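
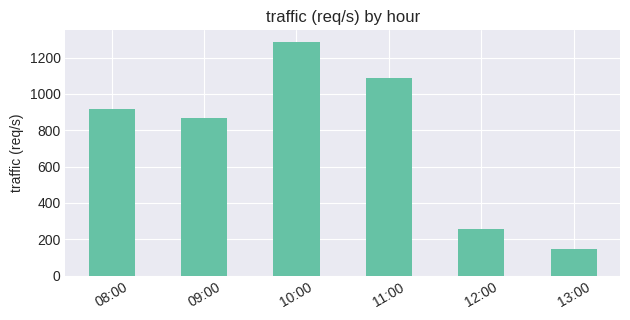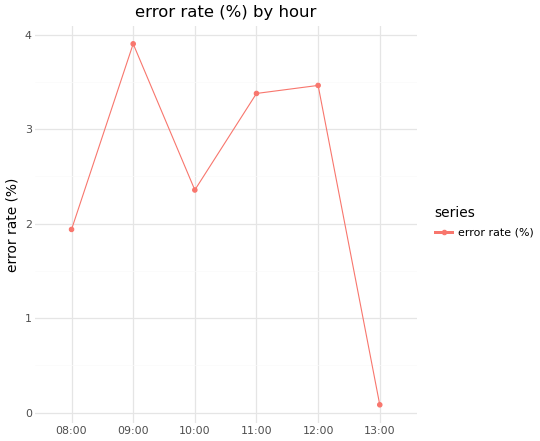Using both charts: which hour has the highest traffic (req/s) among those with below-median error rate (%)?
Chart 2 median error rate (%) ≈ 3; below-median hours: 08:00, 10:00, 13:00. Among those, 10:00 has the highest traffic (req/s) (≈ 1200).

10:00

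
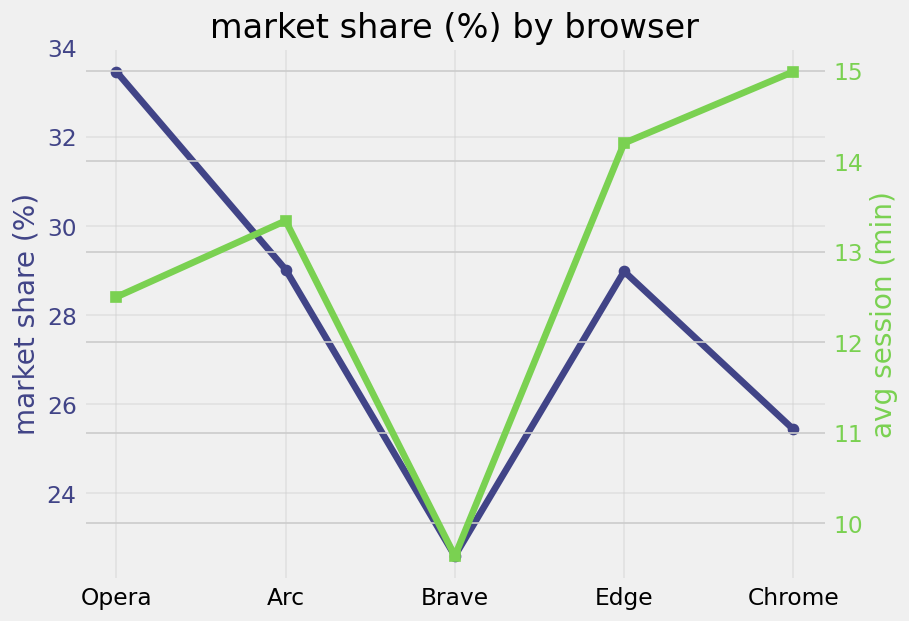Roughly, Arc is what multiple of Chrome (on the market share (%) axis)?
≈ 1.16×

Arc ≈ 29, Chrome ≈ 25; 29/25 ≈ 1.16.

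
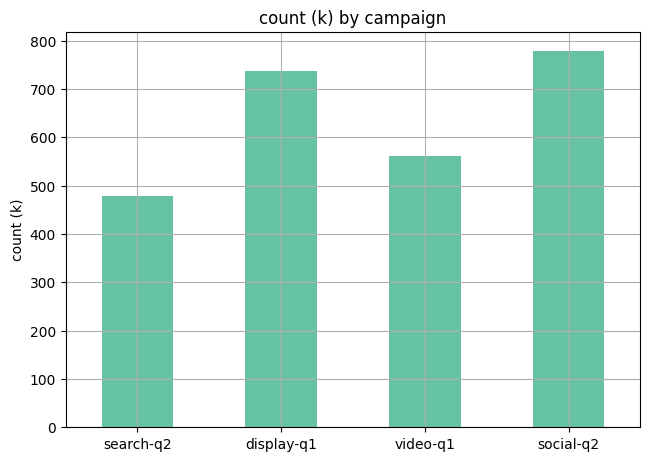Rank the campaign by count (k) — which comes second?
display-q1

Top 3: social-q2 ≈ 800, display-q1 ≈ 700, video-q1 ≈ 600.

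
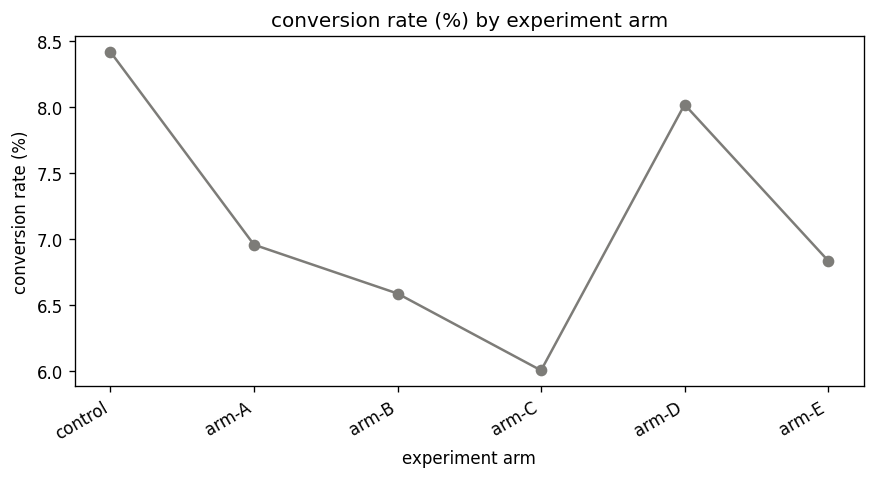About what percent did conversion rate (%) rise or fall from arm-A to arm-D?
arm-A ≈ 7.0, arm-D ≈ 8.0; (8.0 − 7.0) / 7.0 ≈ +14.3%.

≈ +14.3%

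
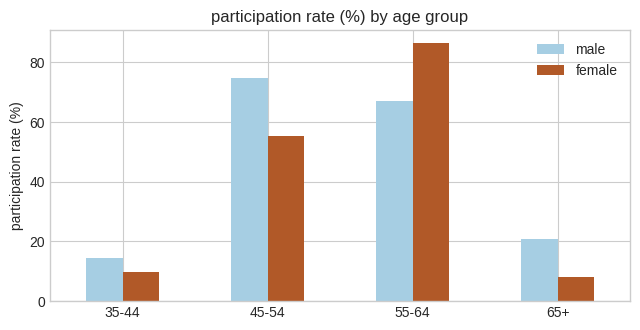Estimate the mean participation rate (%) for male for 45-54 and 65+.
≈ 45

(70 + 20) / 2 ≈ 45.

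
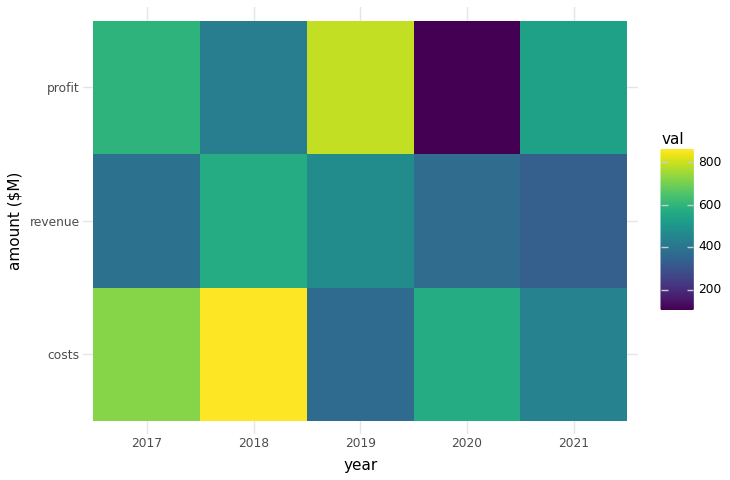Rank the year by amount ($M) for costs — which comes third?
2020

Top 4 for costs: 2018 ≈ 900, 2017 ≈ 700, 2020 ≈ 600, 2021 ≈ 400.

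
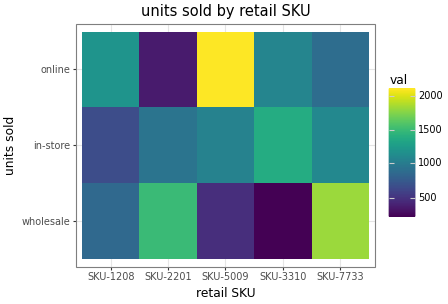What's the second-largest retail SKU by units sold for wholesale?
Top 3 for wholesale: SKU-7733 ≈ 1800, SKU-2201 ≈ 1400, SKU-1208 ≈ 800.

SKU-2201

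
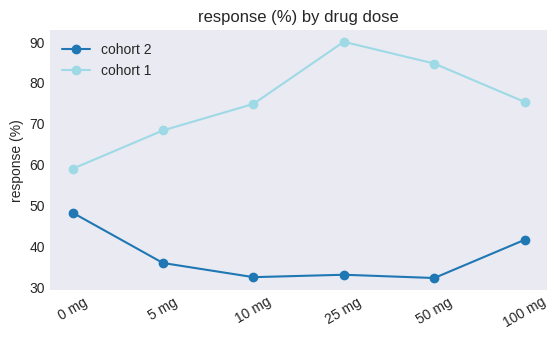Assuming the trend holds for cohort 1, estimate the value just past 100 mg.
≈ 67.5

Last three: 90, 85, 75 → slope ≈ -7.5/step → next ≈ 67.5.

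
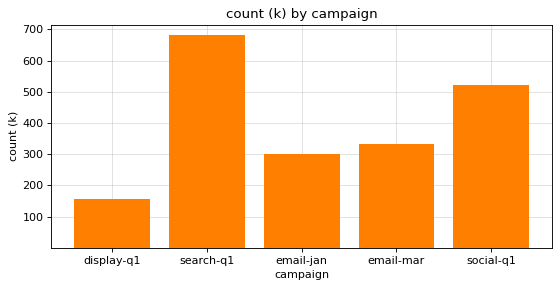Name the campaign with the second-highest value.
Top 3: search-q1 ≈ 700, social-q1 ≈ 500, email-mar ≈ 300.

social-q1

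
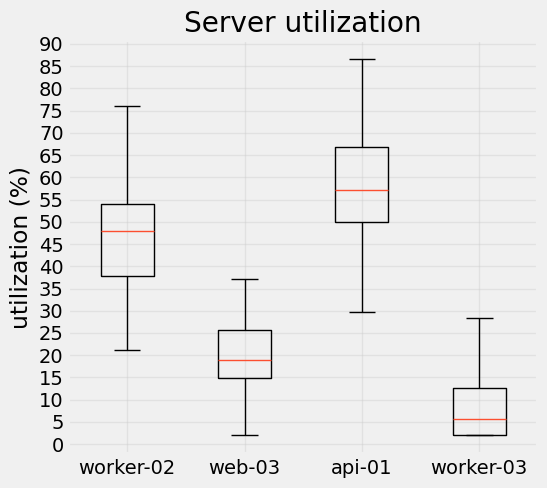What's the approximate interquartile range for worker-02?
≈ 15

Q3 ≈ 55, Q1 ≈ 40; IQR ≈ 15.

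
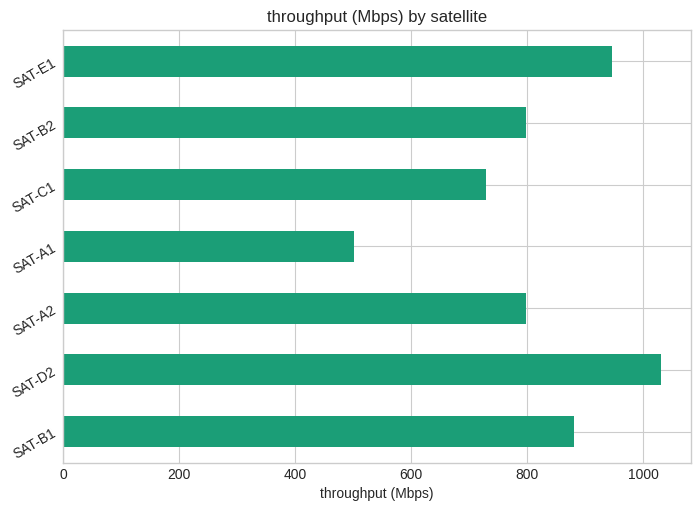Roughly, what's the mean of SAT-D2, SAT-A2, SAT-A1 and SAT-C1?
(1000 + 800 + 500 + 700) / 4 ≈ 750.

≈ 750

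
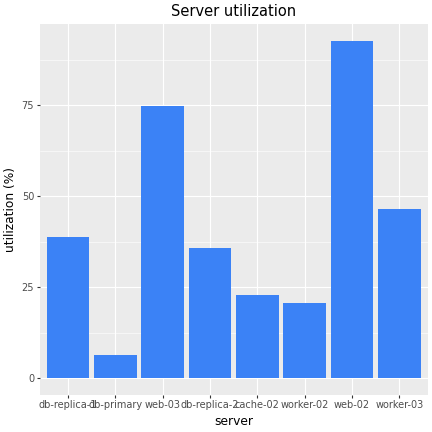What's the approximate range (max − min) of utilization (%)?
≈ 80

Max web-02 ≈ 90, min db-primary ≈ 10; range ≈ 80.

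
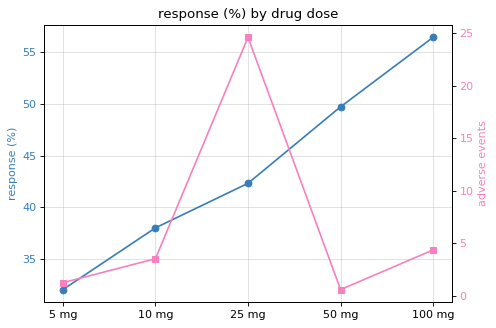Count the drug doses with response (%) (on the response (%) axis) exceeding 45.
Above 45: 50 mg, 100 mg.

2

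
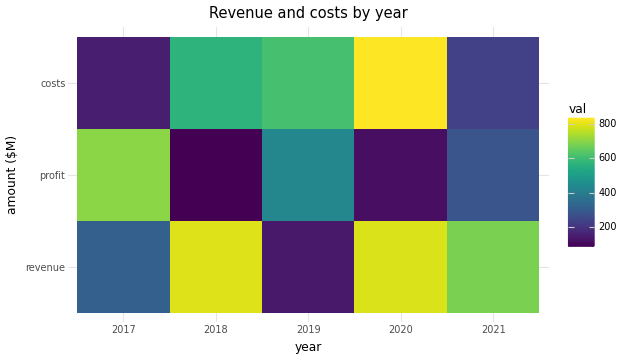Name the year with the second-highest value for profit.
2019

Top 3 for profit: 2017 ≈ 700, 2019 ≈ 400, 2021 ≈ 300.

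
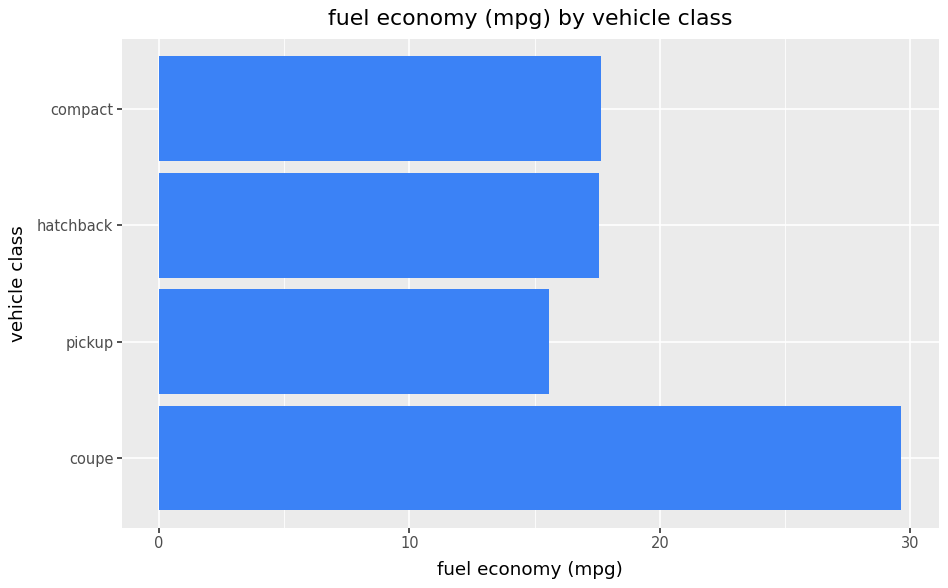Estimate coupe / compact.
coupe ≈ 30, compact ≈ 20; 30/20 ≈ 1.5.

≈ 1.5×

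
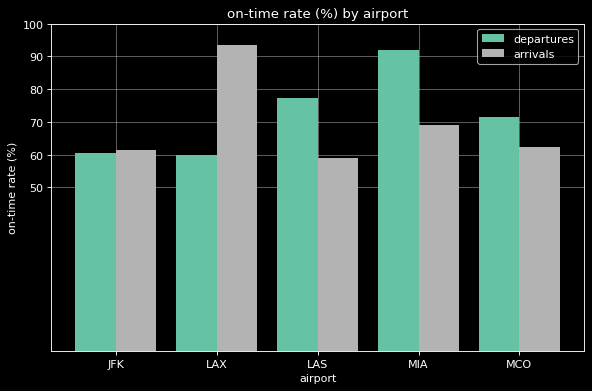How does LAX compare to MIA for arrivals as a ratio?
LAX ≈ 90, MIA ≈ 70; 90/70 ≈ 1.29.

≈ 1.29×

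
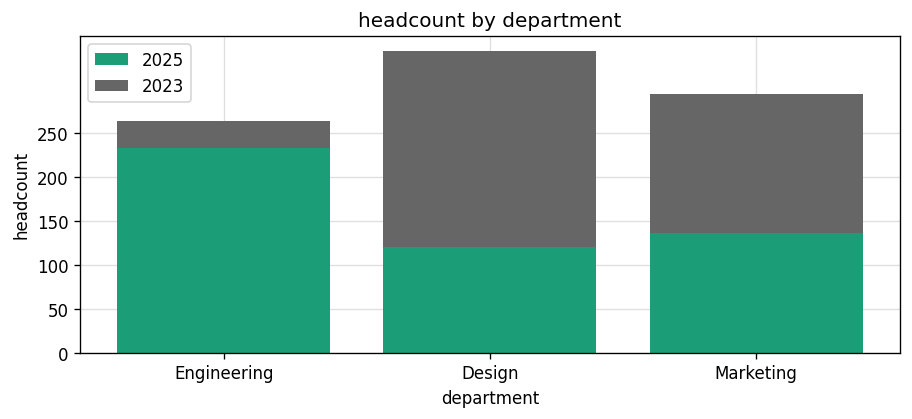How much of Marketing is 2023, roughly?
2023 top ≈ 300, bottom ≈ 150; segment ≈ 150.

≈ 150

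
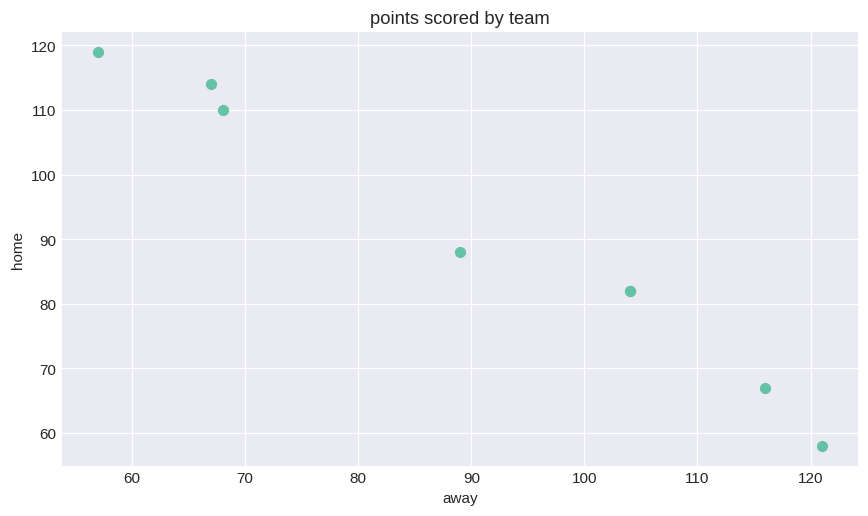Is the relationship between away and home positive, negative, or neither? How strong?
negative, strong

Points are negatively correlated; strong (|r| ≈ 1.0).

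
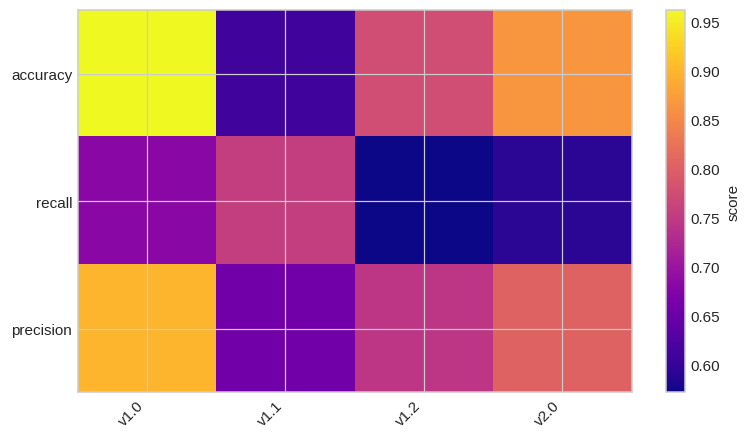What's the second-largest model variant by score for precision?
v2.0

Top 3 for precision: v1.0 ≈ 0.90, v2.0 ≈ 0.80, v1.2 ≈ 0.75.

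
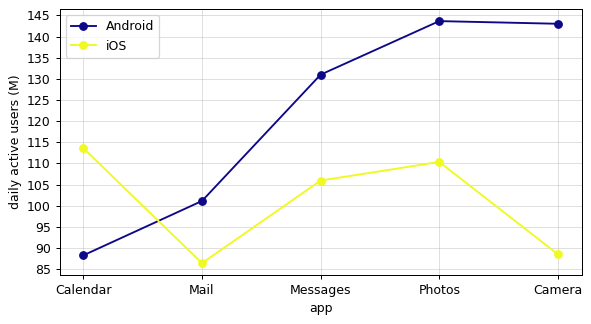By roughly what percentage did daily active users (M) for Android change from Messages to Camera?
≈ +11.5%

Messages ≈ 130, Camera ≈ 145; (145 − 130) / 130 ≈ +11.5%.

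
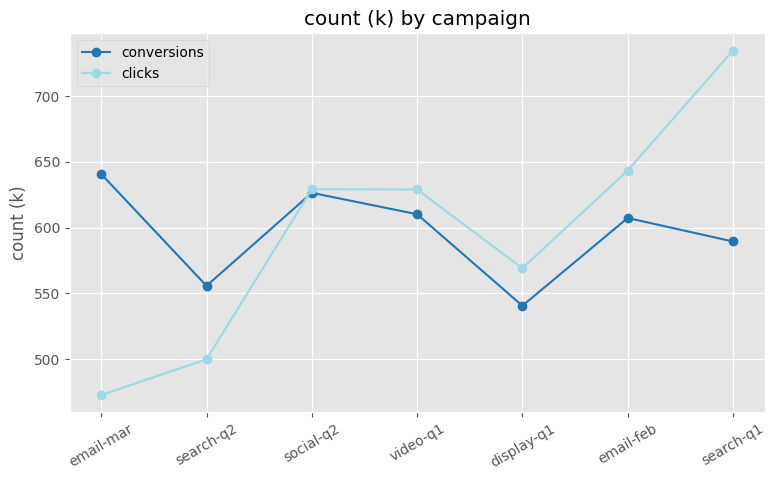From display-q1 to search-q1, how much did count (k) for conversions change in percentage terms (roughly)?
≈ +9.1%

display-q1 ≈ 550, search-q1 ≈ 600; (600 − 550) / 550 ≈ +9.1%.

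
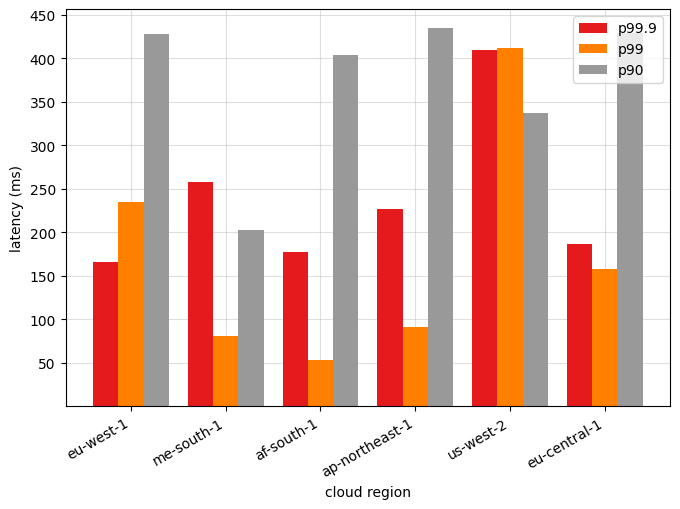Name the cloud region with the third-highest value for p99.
eu-central-1

Top 4 for p99: us-west-2 ≈ 400, eu-west-1 ≈ 250, eu-central-1 ≈ 150, ap-northeast-1 ≈ 100.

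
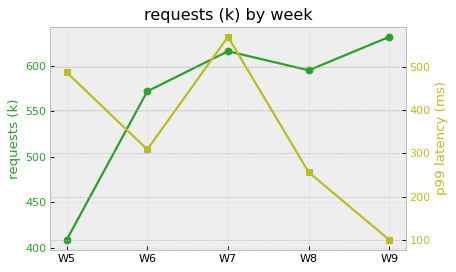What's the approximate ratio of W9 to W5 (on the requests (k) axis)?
≈ 1.6×

W9 ≈ 640, W5 ≈ 400; 640/400 ≈ 1.6.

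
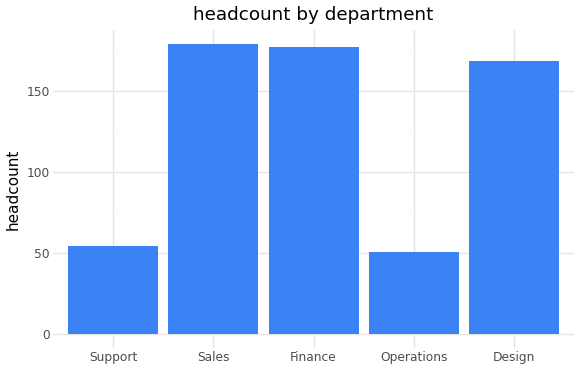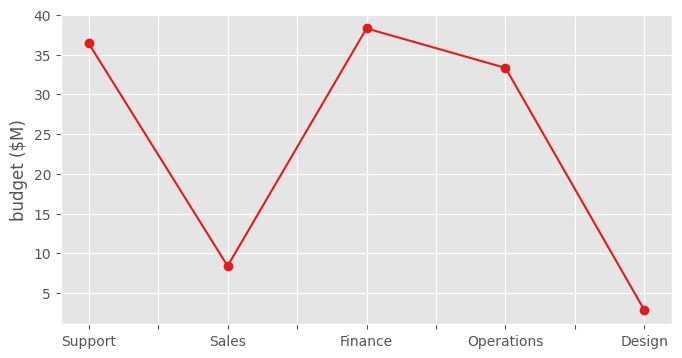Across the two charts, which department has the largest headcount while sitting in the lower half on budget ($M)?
Chart 2 median budget ($M) ≈ 35; below-median departments: Sales, Design. Among those, Sales has the highest headcount (≈ 180).

Sales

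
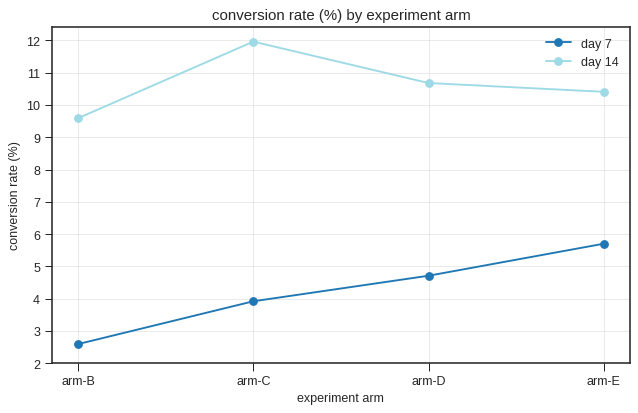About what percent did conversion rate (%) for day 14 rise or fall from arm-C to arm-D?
≈ -8.3%

arm-C ≈ 12, arm-D ≈ 11; (11 − 12) / 12 ≈ -8.3%.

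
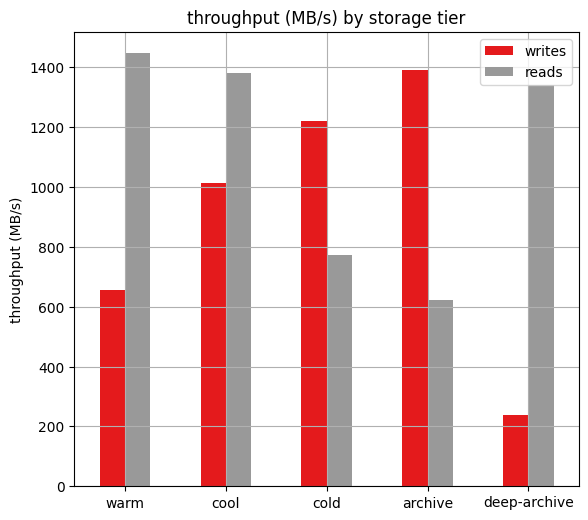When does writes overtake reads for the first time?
cold

cool: writes ≈ 1000 vs reads ≈ 1400 (not yet); cold: writes ≈ 1200 vs reads ≈ 800 (first crossover).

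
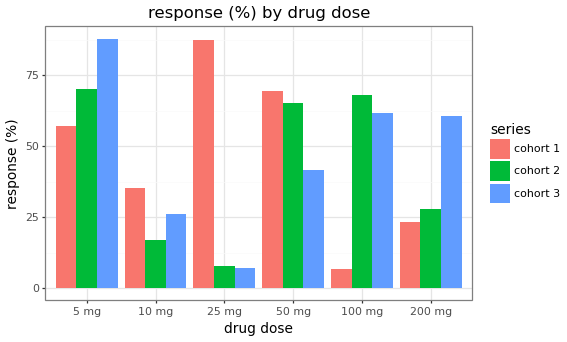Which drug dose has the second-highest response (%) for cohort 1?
Top 3 for cohort 1: 25 mg ≈ 90, 50 mg ≈ 70, 5 mg ≈ 60.

50 mg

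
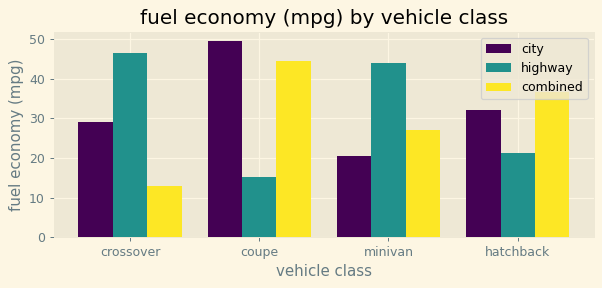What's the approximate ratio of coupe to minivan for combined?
coupe ≈ 45, minivan ≈ 25; 45/25 ≈ 1.8.

≈ 1.8×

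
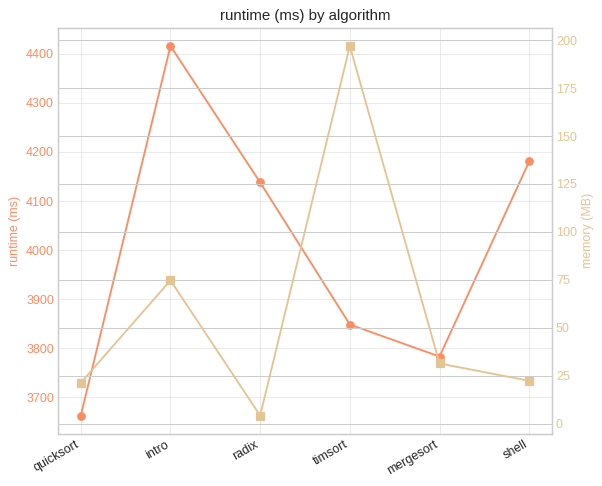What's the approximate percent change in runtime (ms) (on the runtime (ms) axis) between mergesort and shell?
≈ +10.5%

mergesort ≈ 3800, shell ≈ 4200; (4200 − 3800) / 3800 ≈ +10.5%.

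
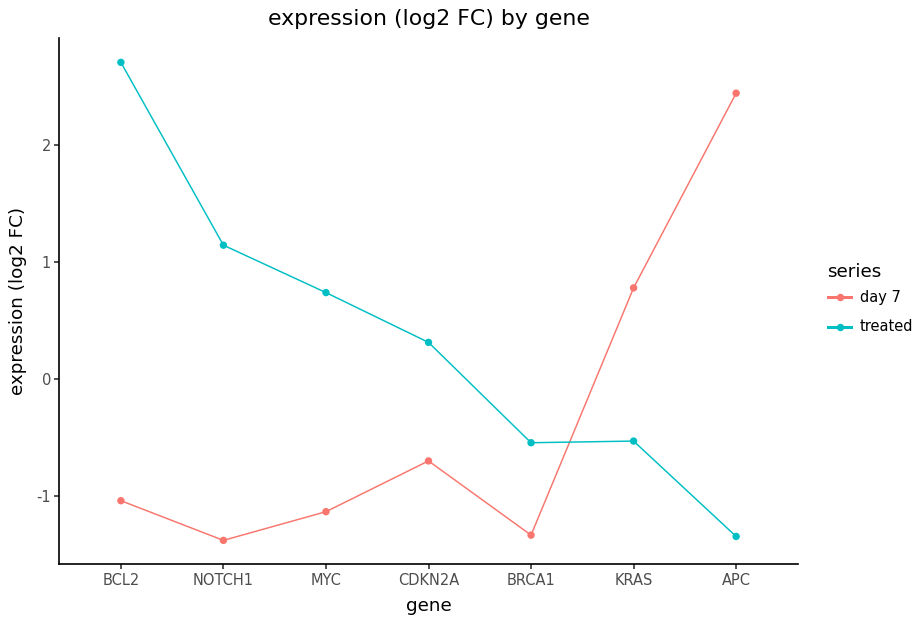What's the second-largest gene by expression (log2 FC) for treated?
Top 3 for treated: BCL2 ≈ 2.5, NOTCH1 ≈ 1.0, MYC ≈ 0.5.

NOTCH1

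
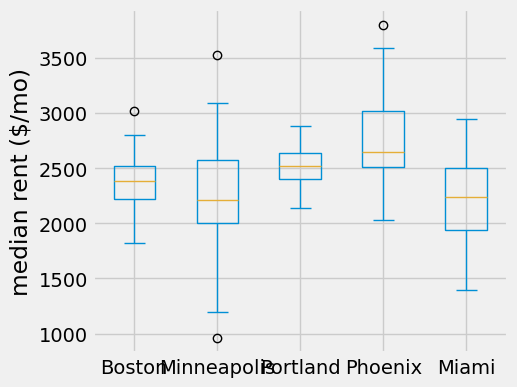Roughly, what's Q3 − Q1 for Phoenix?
Q3 ≈ 3000, Q1 ≈ 2500; IQR ≈ 500.

≈ 500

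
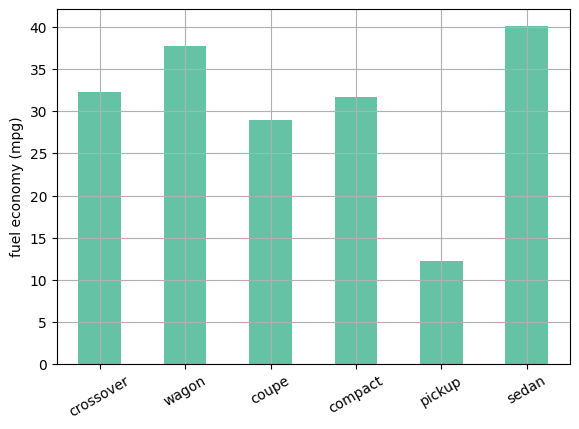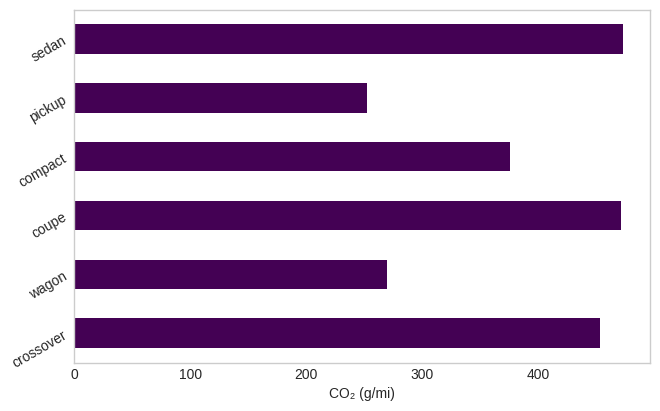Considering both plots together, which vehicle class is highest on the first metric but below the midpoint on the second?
wagon

Chart 2 median CO₂ (g/mi) ≈ 400; below-median vehicle classes: wagon, compact, pickup. Among those, wagon has the highest fuel economy (mpg) (≈ 40).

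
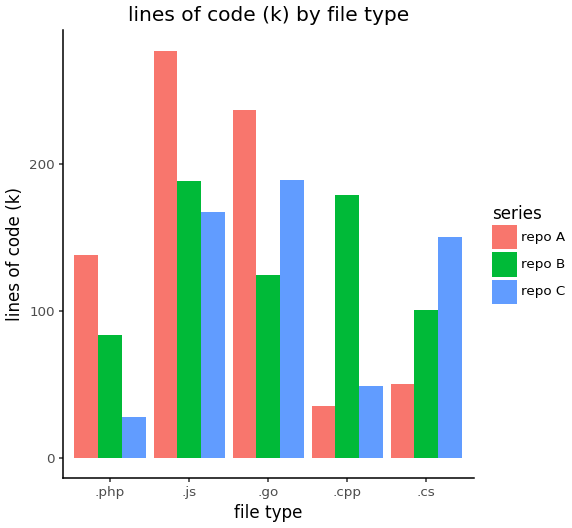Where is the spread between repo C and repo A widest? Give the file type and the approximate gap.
.php: repo C ≈ 25, repo A ≈ 150 → gap ≈ 125. Next-largest (.js) is only ≈ 100.

.php, ≈ 125 k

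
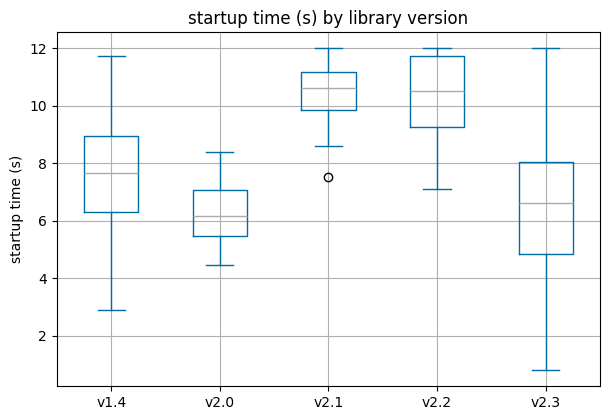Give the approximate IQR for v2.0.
≈ 1.5

Q3 ≈ 7.0, Q1 ≈ 5.5; IQR ≈ 1.5.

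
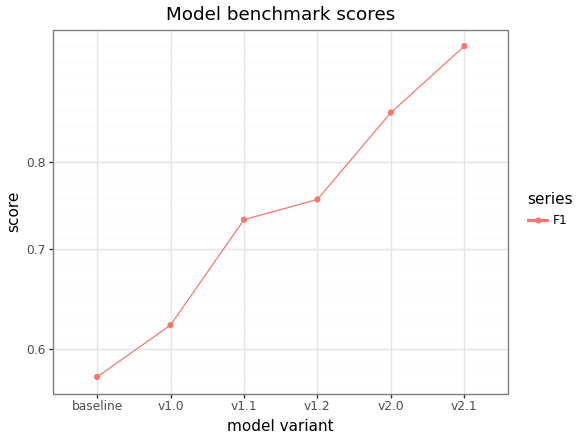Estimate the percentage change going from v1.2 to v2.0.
v1.2 ≈ 0.75, v2.0 ≈ 0.85; (0.85 − 0.75) / 0.75 ≈ +13.3%.

≈ +13.3%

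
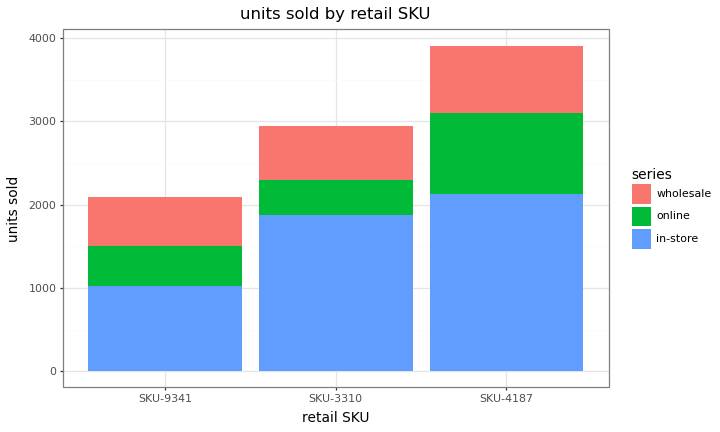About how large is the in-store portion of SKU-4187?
in-store top ≈ 2000, bottom ≈ 0; segment ≈ 2000.

≈ 2000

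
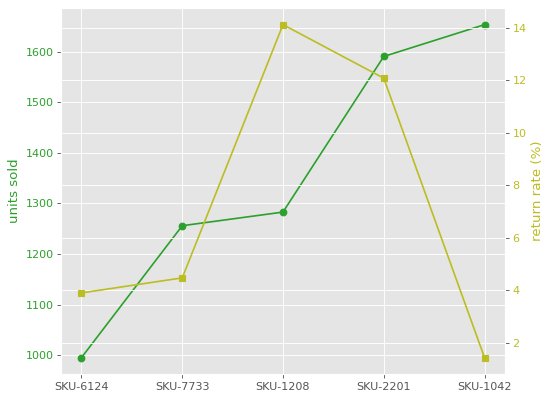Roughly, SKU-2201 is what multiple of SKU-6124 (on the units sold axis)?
≈ 1.6×

SKU-2201 ≈ 1600, SKU-6124 ≈ 1000; 1600/1000 ≈ 1.6.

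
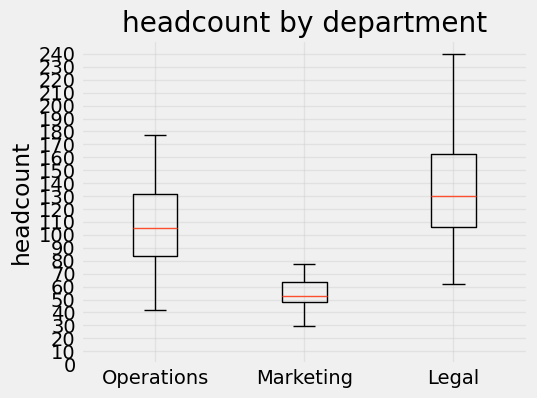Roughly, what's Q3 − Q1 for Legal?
Q3 ≈ 160, Q1 ≈ 110; IQR ≈ 50.

≈ 50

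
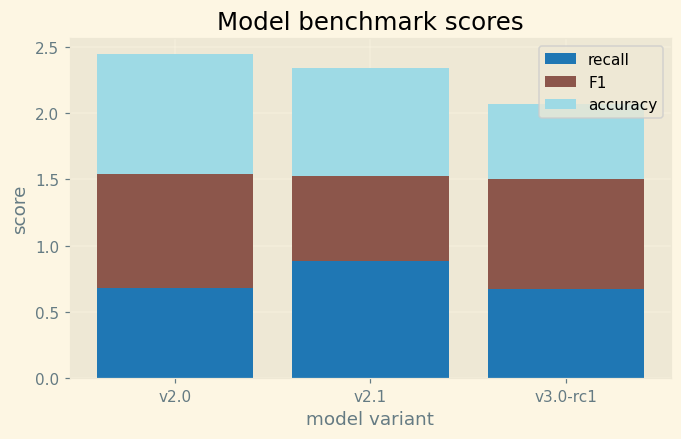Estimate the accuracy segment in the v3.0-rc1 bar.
accuracy top ≈ 2.0, bottom ≈ 1.5; segment ≈ 0.5.

≈ 0.5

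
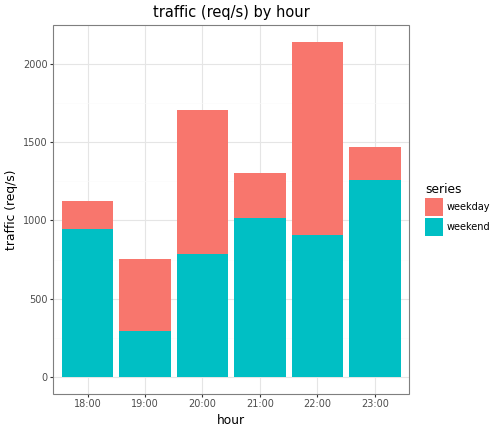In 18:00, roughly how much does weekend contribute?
≈ 1000

weekend top ≈ 1000, bottom ≈ 0; segment ≈ 1000.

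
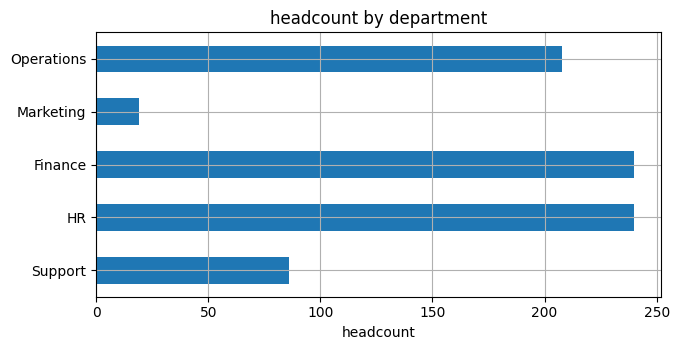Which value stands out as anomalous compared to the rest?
Marketing

Marketing ≈ 20; the rest sit between ≈ 80 and ≈ 240.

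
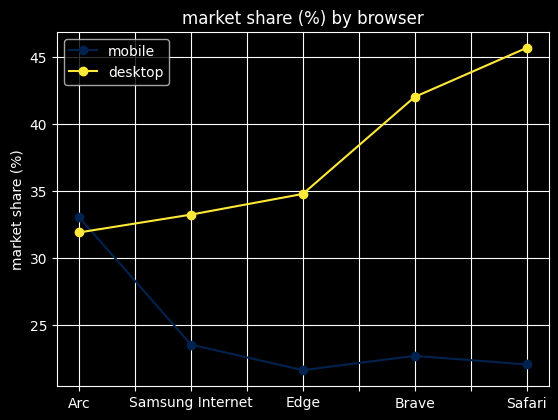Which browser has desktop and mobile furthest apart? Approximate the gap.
Safari, ≈ 25 %

Safari: desktop ≈ 45, mobile ≈ 20 → gap ≈ 25. Next-largest (Brave) is only ≈ 15.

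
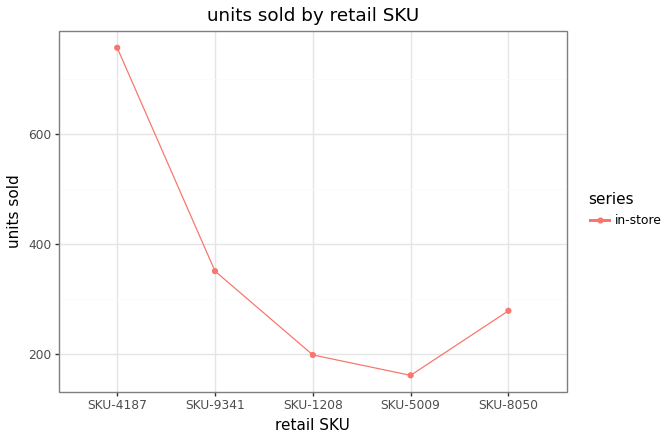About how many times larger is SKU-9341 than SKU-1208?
≈ 1.75×

SKU-9341 ≈ 350, SKU-1208 ≈ 200; 350/200 ≈ 1.75.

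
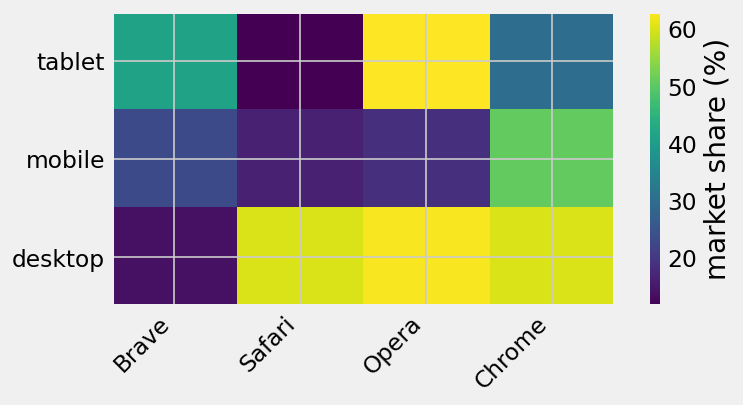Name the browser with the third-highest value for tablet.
Chrome

Top 4 for tablet: Opera ≈ 65, Brave ≈ 40, Chrome ≈ 30, Safari ≈ 10.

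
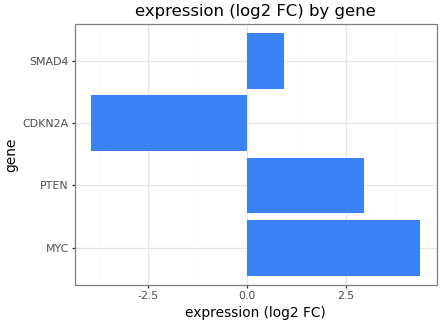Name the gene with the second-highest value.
PTEN

Top 3: MYC ≈ 4, PTEN ≈ 3, SMAD4 ≈ 1.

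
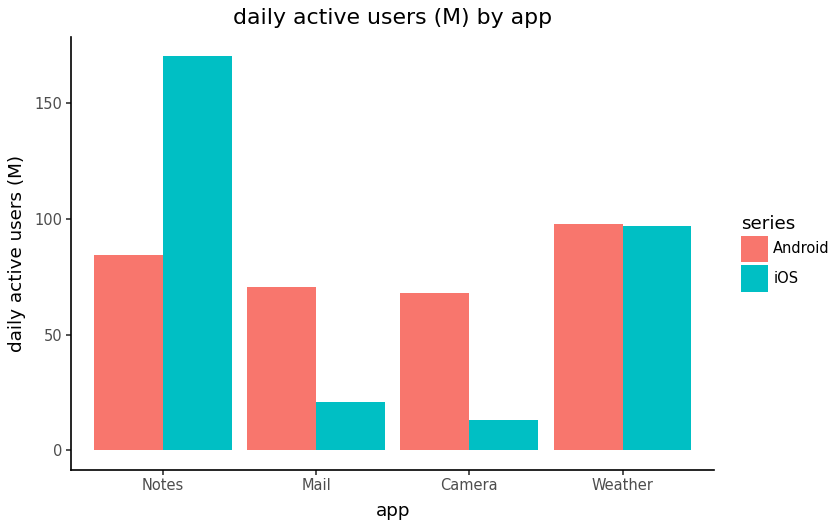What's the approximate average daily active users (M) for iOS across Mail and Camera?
≈ 20

(20 + 20) / 2 ≈ 20.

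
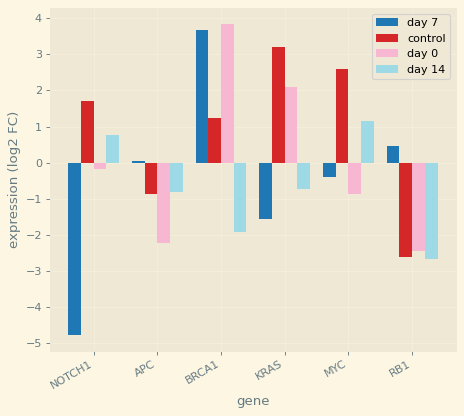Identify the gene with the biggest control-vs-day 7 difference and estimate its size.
NOTCH1, ≈ 7 log2 FC

NOTCH1: control ≈ 2, day 7 ≈ -5 → gap ≈ 7. Next-largest (KRAS) is only ≈ 5.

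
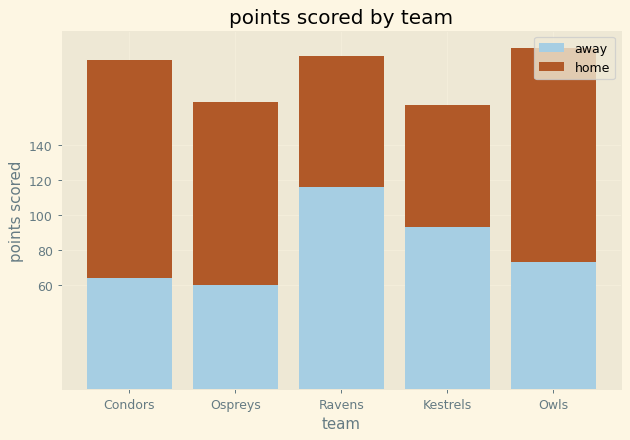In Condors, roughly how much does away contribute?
≈ 60

away top ≈ 60, bottom ≈ 0; segment ≈ 60.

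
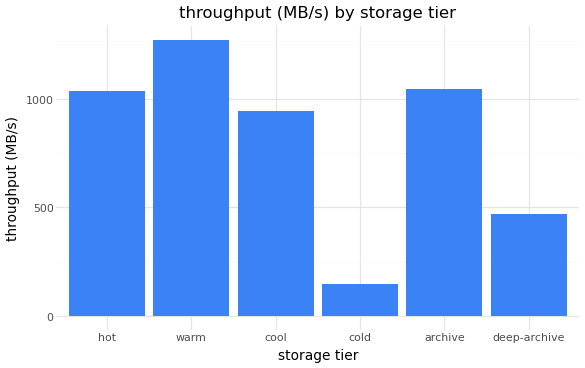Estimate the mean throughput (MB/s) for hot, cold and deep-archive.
≈ 533

(1000 + 200 + 400) / 3 ≈ 533.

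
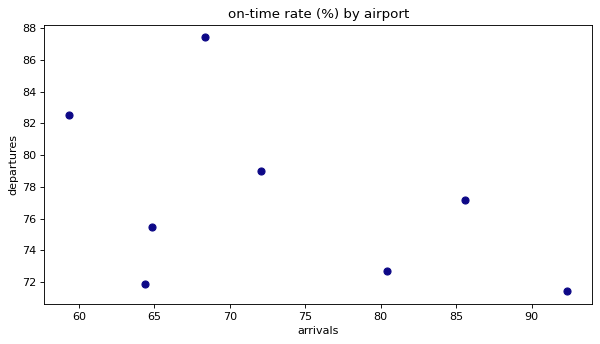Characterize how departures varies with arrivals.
Points are negatively correlated; moderate (|r| ≈ 0.5).

negative, moderate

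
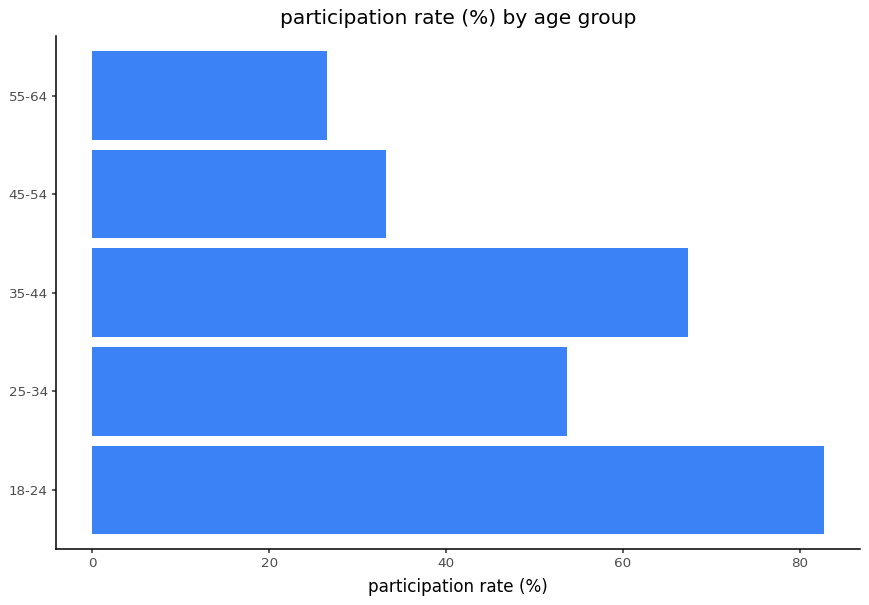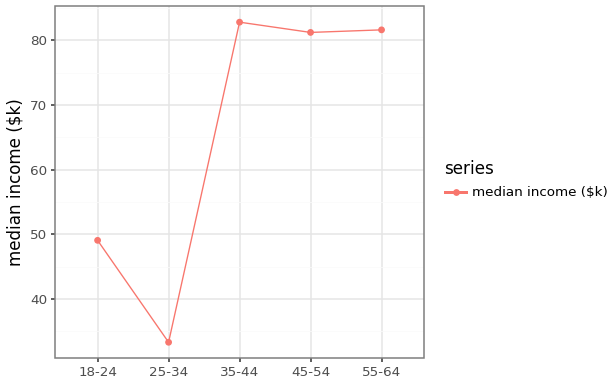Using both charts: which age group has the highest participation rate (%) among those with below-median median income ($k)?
Chart 2 median median income ($k) ≈ 80; below-median age groups: 18-24, 25-34. Among those, 18-24 has the highest participation rate (%) (≈ 80).

18-24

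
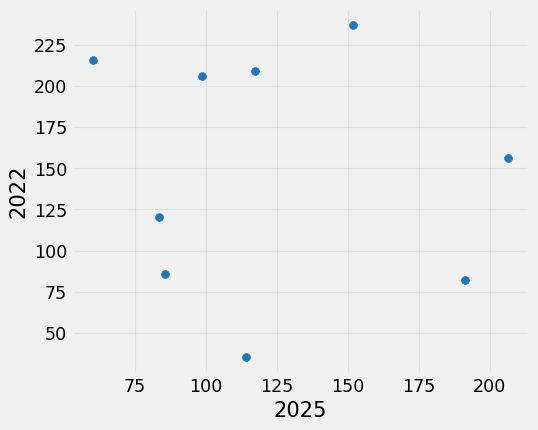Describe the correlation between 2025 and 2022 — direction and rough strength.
Points are roughly uncorrelated; weak (|r| ≈ 0.1).

no clear correlation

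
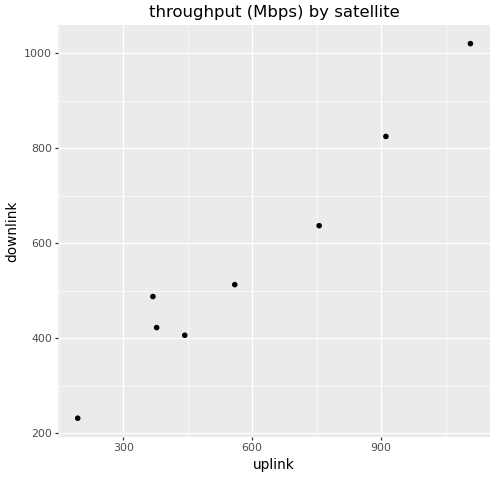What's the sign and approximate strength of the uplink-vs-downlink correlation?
positive, strong

Points are positively correlated; strong (|r| ≈ 1.0).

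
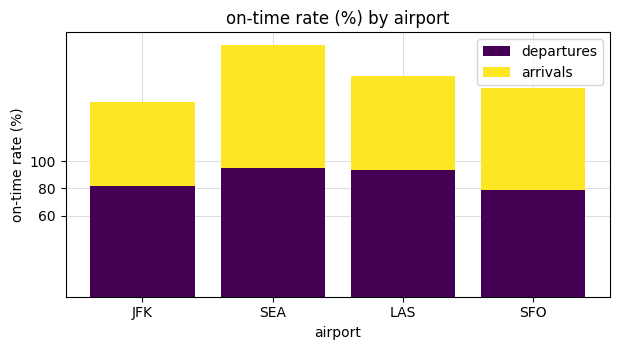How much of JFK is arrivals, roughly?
arrivals top ≈ 140, bottom ≈ 80; segment ≈ 60.

≈ 60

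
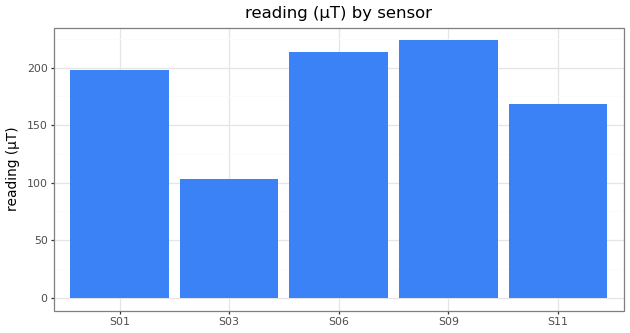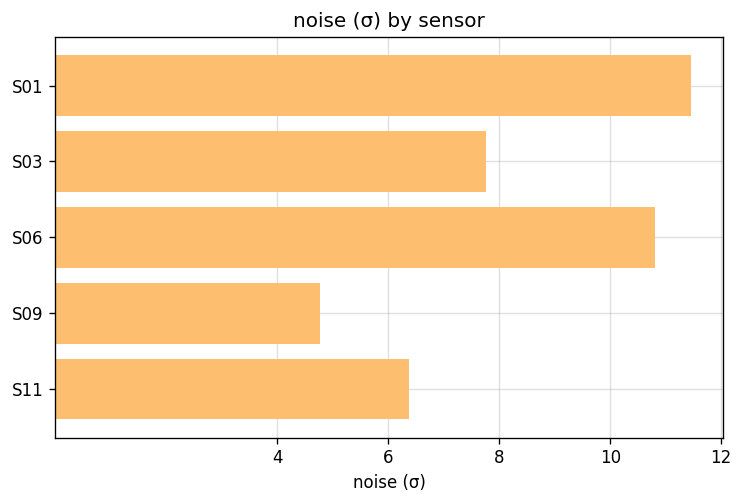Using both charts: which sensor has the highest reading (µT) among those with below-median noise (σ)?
S09

Chart 2 median noise (σ) ≈ 8; below-median sensors: S09, S11. Among those, S09 has the highest reading (µT) (≈ 225).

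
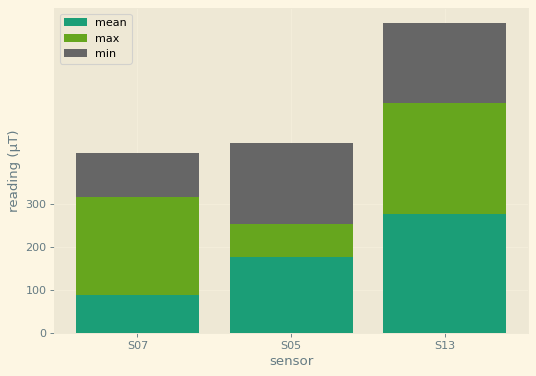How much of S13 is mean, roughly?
mean top ≈ 300, bottom ≈ 0; segment ≈ 300.

≈ 300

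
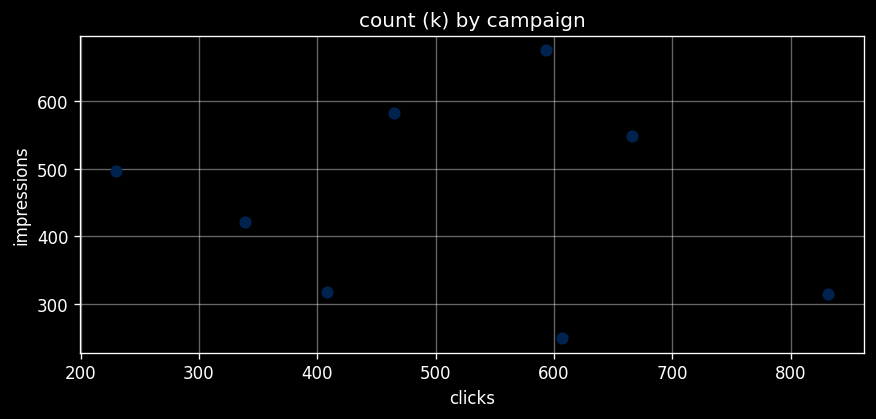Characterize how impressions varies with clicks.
Points are roughly uncorrelated; weak (|r| ≈ 0.1).

no clear correlation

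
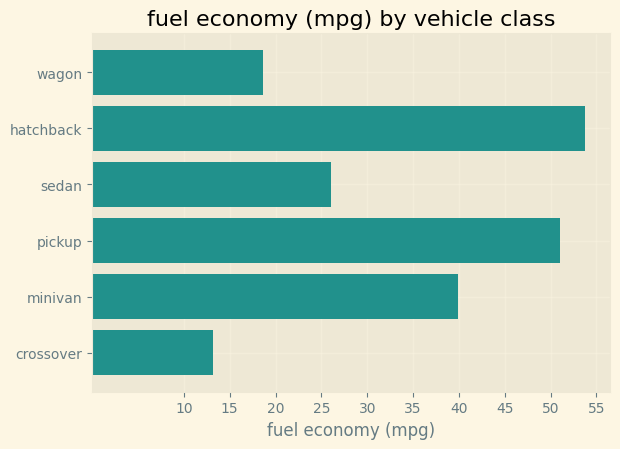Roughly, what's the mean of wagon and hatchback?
(20 + 55) / 2 ≈ 38.

≈ 38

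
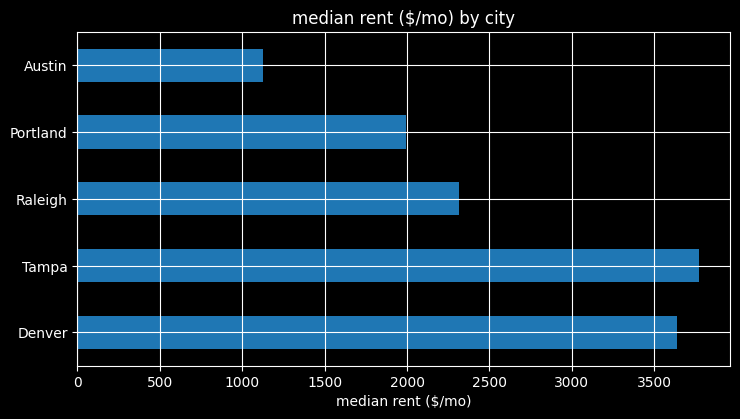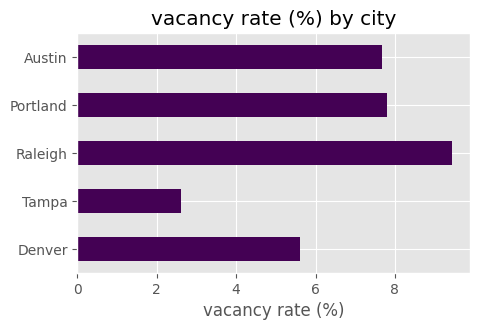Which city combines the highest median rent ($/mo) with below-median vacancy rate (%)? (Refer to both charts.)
Chart 2 median vacancy rate (%) ≈ 8; below-median cities: Denver, Tampa. Among those, Tampa has the highest median rent ($/mo) (≈ 4000).

Tampa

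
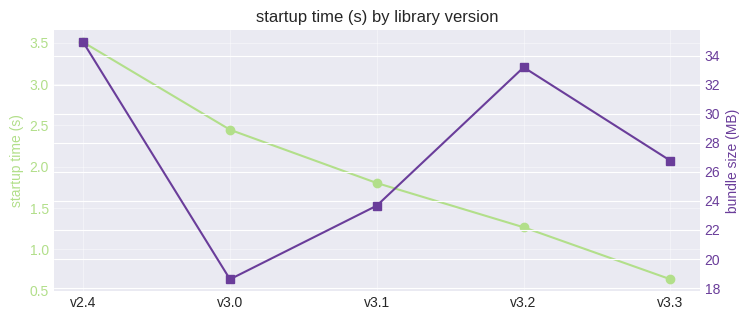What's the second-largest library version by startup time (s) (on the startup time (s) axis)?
Top 3 (on the startup time (s) axis): v2.4 ≈ 3.5, v3.0 ≈ 2.5, v3.1 ≈ 2.0.

v3.0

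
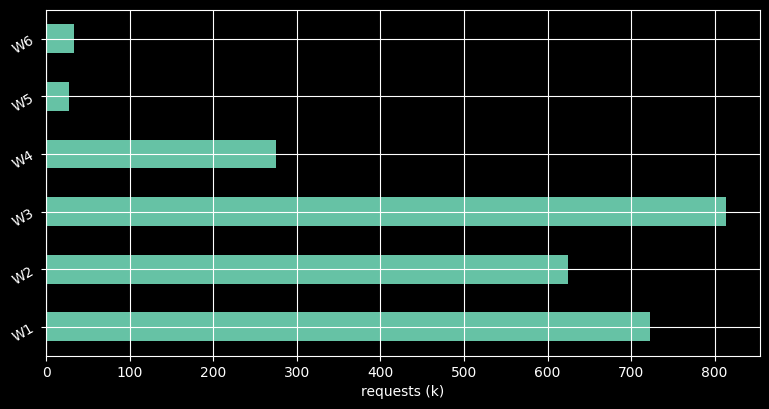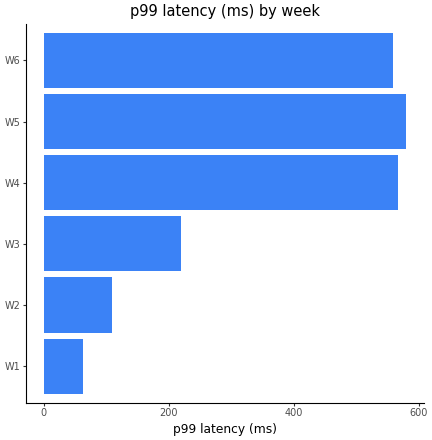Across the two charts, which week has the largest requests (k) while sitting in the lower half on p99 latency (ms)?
W3

Chart 2 median p99 latency (ms) ≈ 400; below-median weeks: W1, W2, W3. Among those, W3 has the highest requests (k) (≈ 800).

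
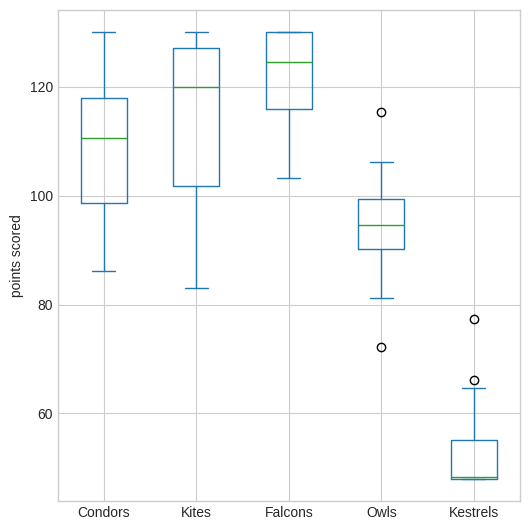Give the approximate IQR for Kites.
Q3 ≈ 130, Q1 ≈ 100; IQR ≈ 30.

≈ 30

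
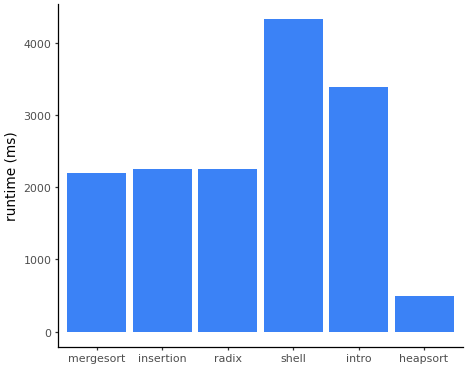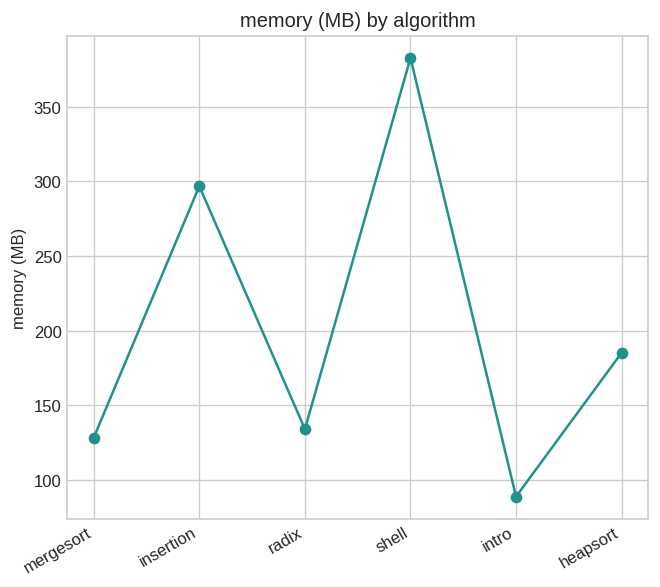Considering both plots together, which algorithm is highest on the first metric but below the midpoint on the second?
intro

Chart 2 median memory (MB) ≈ 150; below-median algorithms: mergesort, radix, intro. Among those, intro has the highest runtime (ms) (≈ 3500).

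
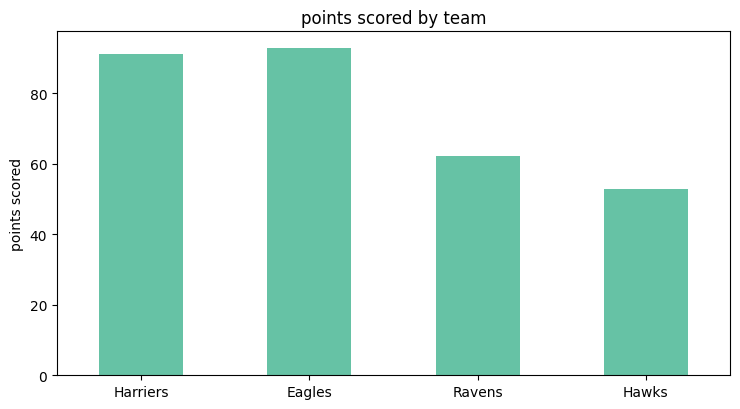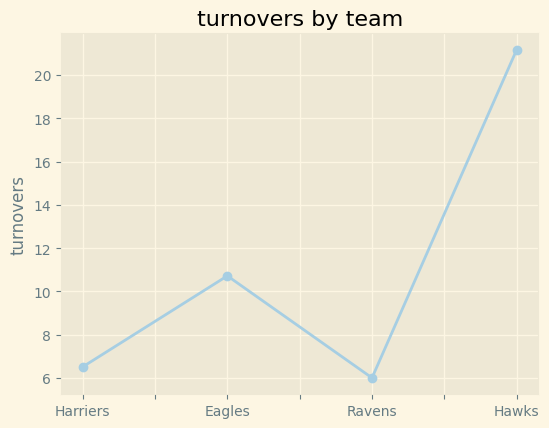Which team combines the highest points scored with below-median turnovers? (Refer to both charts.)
Chart 2 median turnovers ≈ 8; below-median teams: Harriers, Ravens. Among those, Harriers has the highest points scored (≈ 90).

Harriers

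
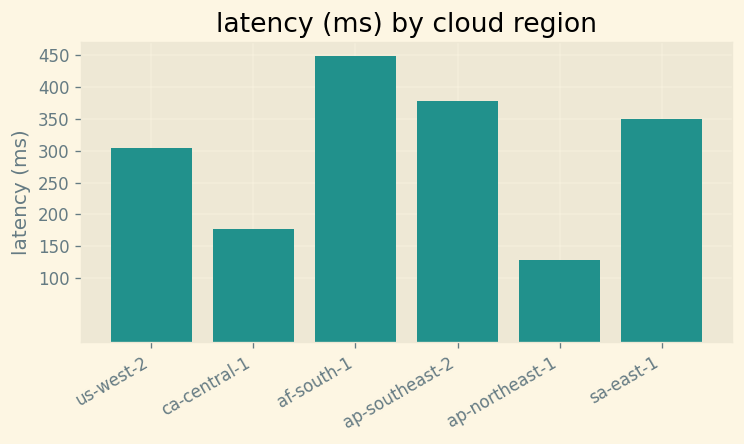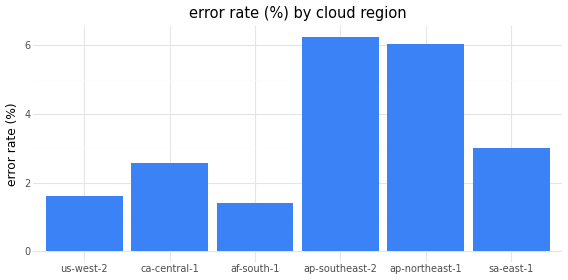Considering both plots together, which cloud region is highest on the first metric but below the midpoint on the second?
af-south-1

Chart 2 median error rate (%) ≈ 3; below-median cloud regions: us-west-2, ca-central-1, af-south-1. Among those, af-south-1 has the highest latency (ms) (≈ 450).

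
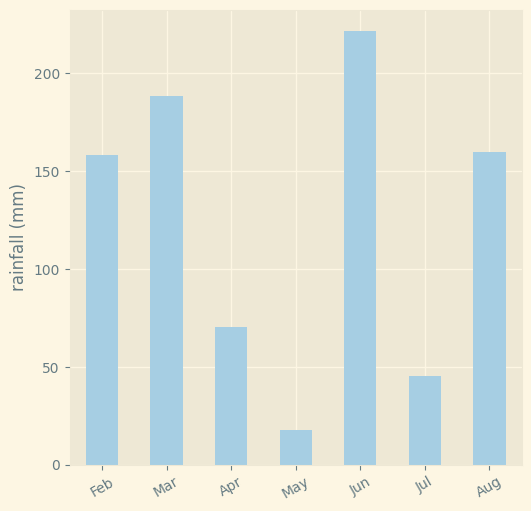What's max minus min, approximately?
≈ 200

Max Jun ≈ 220, min May ≈ 20; range ≈ 200.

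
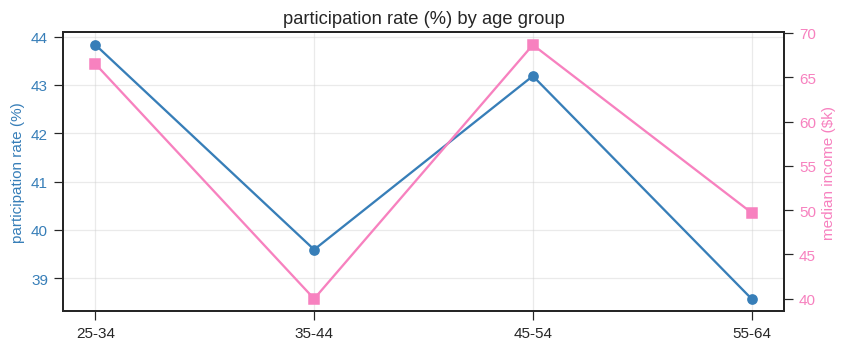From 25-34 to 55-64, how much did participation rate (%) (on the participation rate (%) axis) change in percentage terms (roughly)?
25-34 ≈ 44.0, 55-64 ≈ 38.5; (38.5 − 44.0) / 44.0 ≈ -12.5%.

≈ -12.5%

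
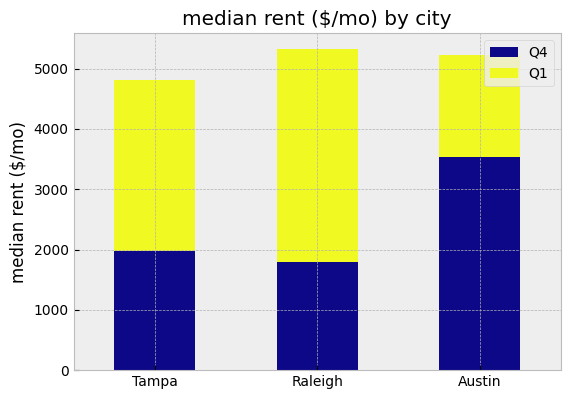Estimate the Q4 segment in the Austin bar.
≈ 3500

Q4 top ≈ 3500, bottom ≈ 0; segment ≈ 3500.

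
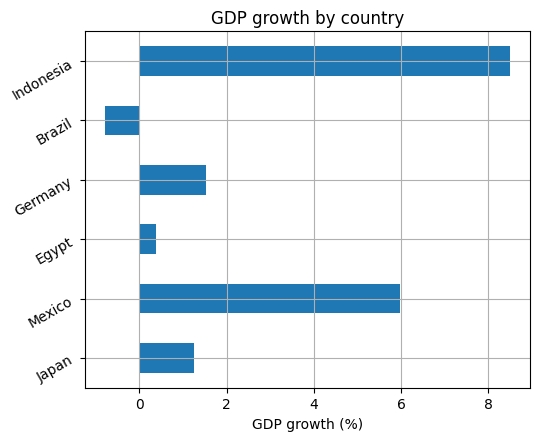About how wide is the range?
Max Indonesia ≈ 8, min Brazil ≈ -1; range ≈ 9.

≈ 9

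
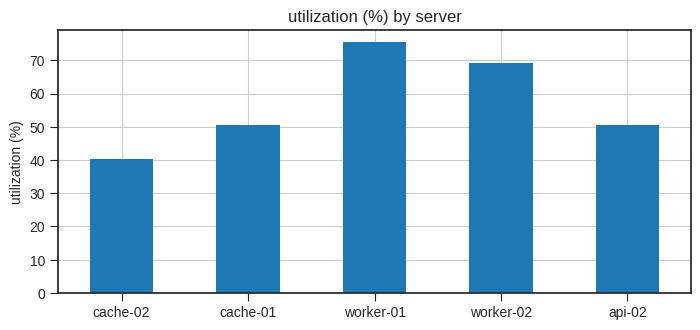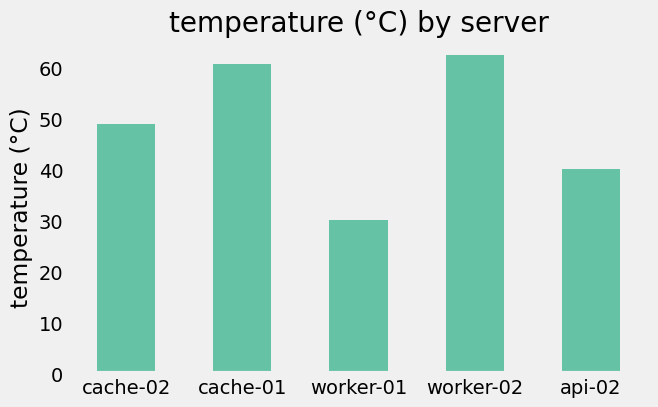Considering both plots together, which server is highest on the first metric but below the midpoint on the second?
worker-01

Chart 2 median temperature (°C) ≈ 50; below-median servers: worker-01, api-02. Among those, worker-01 has the highest utilization (%) (≈ 80).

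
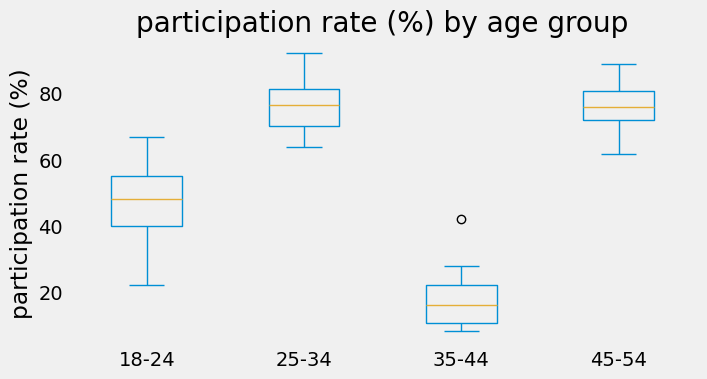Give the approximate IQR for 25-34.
≈ 10

Q3 ≈ 80, Q1 ≈ 70; IQR ≈ 10.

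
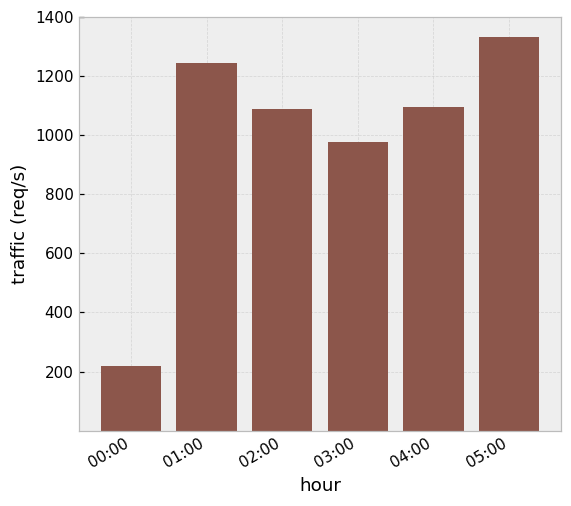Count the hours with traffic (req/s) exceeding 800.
Above 800: 01:00, 02:00, 03:00, 04:00, 05:00.

5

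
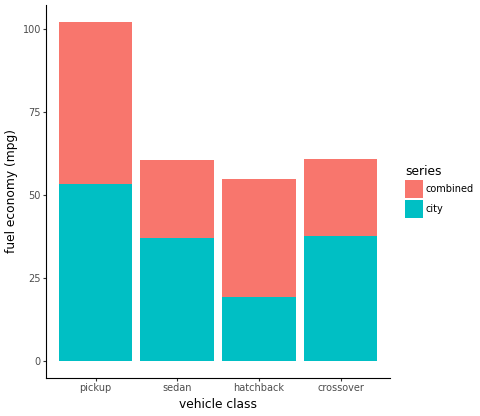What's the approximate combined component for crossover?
≈ 20

combined top ≈ 60, bottom ≈ 40; segment ≈ 20.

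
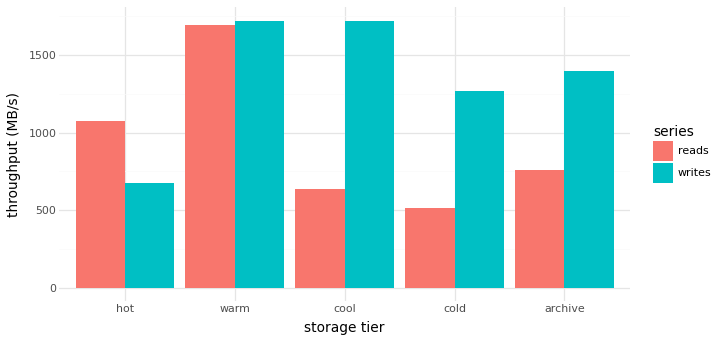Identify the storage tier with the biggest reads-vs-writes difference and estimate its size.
cool: reads ≈ 600, writes ≈ 1800 → gap ≈ 1200. Next-largest (cold) is only ≈ 600.

cool, ≈ 1200 MB/s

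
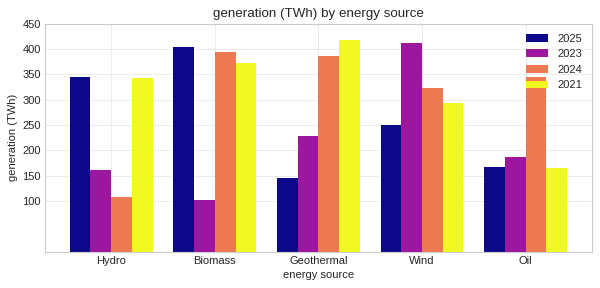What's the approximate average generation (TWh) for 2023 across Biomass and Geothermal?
≈ 175

(100 + 250) / 2 ≈ 175.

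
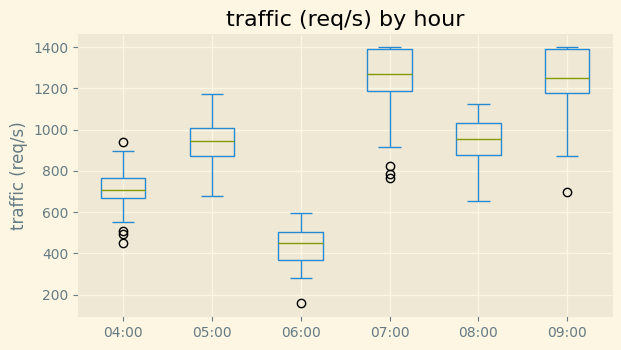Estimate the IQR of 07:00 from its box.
≈ 200

Q3 ≈ 1400, Q1 ≈ 1200; IQR ≈ 200.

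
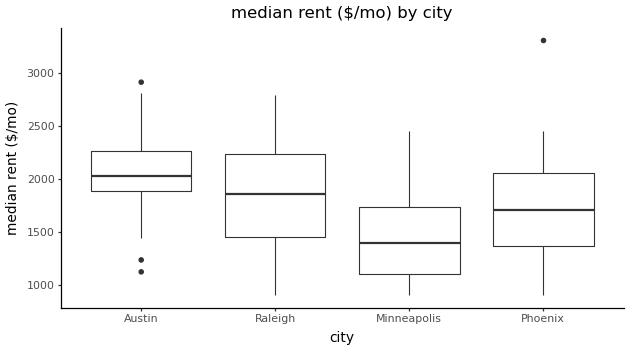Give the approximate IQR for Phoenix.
≈ 700

Q3 ≈ 2100, Q1 ≈ 1400; IQR ≈ 700.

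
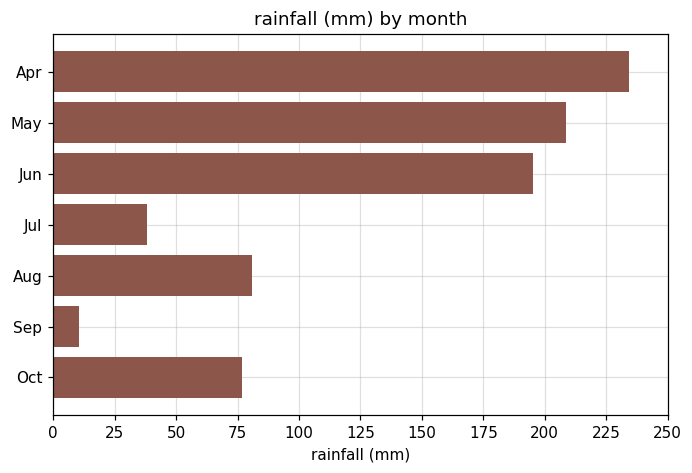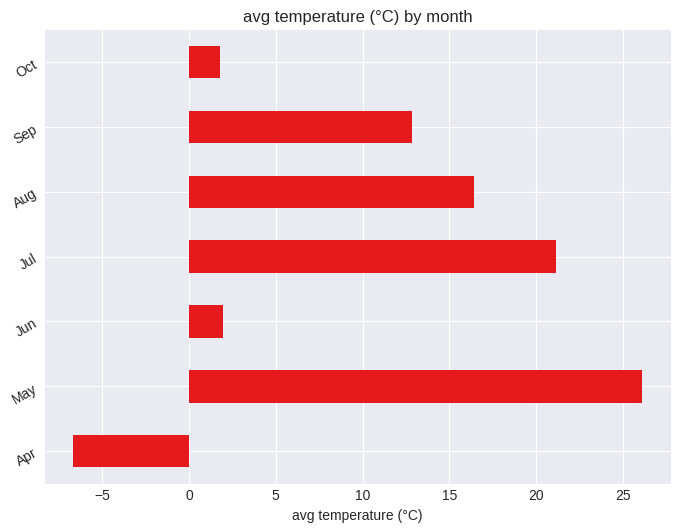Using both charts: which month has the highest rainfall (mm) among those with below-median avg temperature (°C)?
Apr

Chart 2 median avg temperature (°C) ≈ 15; below-median months: Apr, Jun, Oct. Among those, Apr has the highest rainfall (mm) (≈ 225).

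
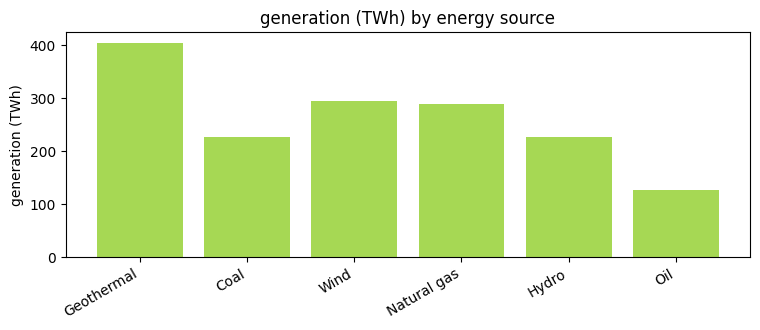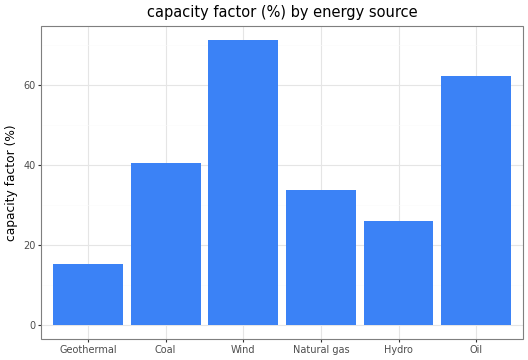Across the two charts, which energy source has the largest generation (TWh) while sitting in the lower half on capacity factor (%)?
Geothermal

Chart 2 median capacity factor (%) ≈ 40; below-median energy sources: Geothermal, Natural gas, Hydro. Among those, Geothermal has the highest generation (TWh) (≈ 400).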